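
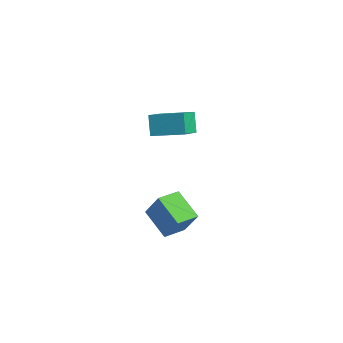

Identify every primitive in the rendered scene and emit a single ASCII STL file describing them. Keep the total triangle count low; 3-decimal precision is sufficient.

solid 
facet normal -0.868 0.046 0.494
outer loop
vertex 0.189 -1.328 -0.977
vertex 0.184 -0.234 -1.087
vertex -0.521 -1.455 -2.212
endloop
endfacet
facet normal 0.004 -0.995 0.100
outer loop
vertex 0.816 -1.526 -2.973
vertex 0.189 -1.328 -0.977
vertex -0.521 -1.455 -2.212
endloop
endfacet
facet normal -0.868 0.046 0.494
outer loop
vertex -0.521 -1.455 -2.212
vertex 0.184 -0.234 -1.087
vertex -0.526 -0.361 -2.322
endloop
endfacet
facet normal -0.496 -0.089 -0.864
outer loop
vertex -0.526 -0.361 -2.322
vertex 0.816 -1.526 -2.973
vertex -0.521 -1.455 -2.212
endloop
endfacet
facet normal 0.496 0.089 0.864
outer loop
vertex 0.189 -1.328 -0.977
vertex 1.521 -0.305 -1.848
vertex 0.184 -0.234 -1.087
endloop
endfacet
facet normal 0.004 -0.995 0.100
outer loop
vertex 1.526 -1.399 -1.738
vertex 0.189 -1.328 -0.977
vertex 0.816 -1.526 -2.973
endloop
endfacet
facet normal 0.496 0.089 0.864
outer loop
vertex 1.526 -1.399 -1.738
vertex 1.521 -0.305 -1.848
vertex 0.189 -1.328 -0.977
endloop
endfacet
facet normal -0.004 0.995 -0.100
outer loop
vertex 0.184 -0.234 -1.087
vertex 1.521 -0.305 -1.848
vertex -0.526 -0.361 -2.322
endloop
endfacet
facet normal -0.496 -0.089 -0.864
outer loop
vertex 0.811 -0.432 -3.083
vertex 0.816 -1.526 -2.973
vertex -0.526 -0.361 -2.322
endloop
endfacet
facet normal -0.004 0.995 -0.100
outer loop
vertex -0.526 -0.361 -2.322
vertex 1.521 -0.305 -1.848
vertex 0.811 -0.432 -3.083
endloop
endfacet
facet normal 0.868 -0.046 -0.494
outer loop
vertex 0.811 -0.432 -3.083
vertex 1.526 -1.399 -1.738
vertex 0.816 -1.526 -2.973
endloop
endfacet
facet normal 0.868 -0.046 -0.494
outer loop
vertex 1.521 -0.305 -1.848
vertex 1.526 -1.399 -1.738
vertex 0.811 -0.432 -3.083
endloop
endfacet
facet normal -0.771 -0.599 -0.217
outer loop
vertex -0.271 -1.356 2.652
vertex -0.757 -1.049 3.53
vertex -0.971 -0.164 1.846
endloop
endfacet
facet normal 0.464 -0.293 -0.836
outer loop
vertex 0.177 0.729 2.17
vertex -0.271 -1.356 2.652
vertex -0.971 -0.164 1.846
endloop
endfacet
facet normal -0.771 -0.599 -0.217
outer loop
vertex -0.971 -0.164 1.846
vertex -0.757 -1.049 3.53
vertex -1.457 0.143 2.725
endloop
endfacet
facet normal -0.438 0.745 -0.503
outer loop
vertex -1.457 0.143 2.725
vertex 0.177 0.729 2.17
vertex -0.971 -0.164 1.846
endloop
endfacet
facet normal 0.438 -0.745 0.503
outer loop
vertex -0.271 -1.356 2.652
vertex 0.391 -0.156 3.854
vertex -0.757 -1.049 3.53
endloop
endfacet
facet normal 0.463 -0.293 -0.836
outer loop
vertex 0.877 -0.463 2.975
vertex -0.271 -1.356 2.652
vertex 0.177 0.729 2.17
endloop
endfacet
facet normal 0.438 -0.745 0.503
outer loop
vertex 0.877 -0.463 2.975
vertex 0.391 -0.156 3.854
vertex -0.271 -1.356 2.652
endloop
endfacet
facet normal -0.464 0.293 0.836
outer loop
vertex -0.757 -1.049 3.53
vertex 0.391 -0.156 3.854
vertex -1.457 0.143 2.725
endloop
endfacet
facet normal -0.438 0.745 -0.503
outer loop
vertex -0.309 1.036 3.048
vertex 0.177 0.729 2.17
vertex -1.457 0.143 2.725
endloop
endfacet
facet normal -0.463 0.293 0.836
outer loop
vertex -1.457 0.143 2.725
vertex 0.391 -0.156 3.854
vertex -0.309 1.036 3.048
endloop
endfacet
facet normal 0.771 0.599 0.217
outer loop
vertex -0.309 1.036 3.048
vertex 0.877 -0.463 2.975
vertex 0.177 0.729 2.17
endloop
endfacet
facet normal 0.771 0.599 0.217
outer loop
vertex 0.391 -0.156 3.854
vertex 0.877 -0.463 2.975
vertex -0.309 1.036 3.048
endloop
endfacet

endsolid


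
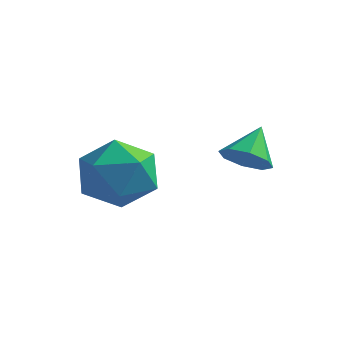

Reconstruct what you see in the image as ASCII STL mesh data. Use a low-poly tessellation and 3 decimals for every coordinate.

solid 
facet normal -0.016 -0.741 -0.672
outer loop
vertex -0.274 -1.439 -3.283
vertex -0.899 -1.628 -3.06
vertex -0.664 -1.195 -3.543
endloop
endfacet
facet normal 0.595 0.789 -0.152
outer loop
vertex -0.274 -1.439 -3.283
vertex -0.664 -1.195 -3.543
vertex -0.881 -0.792 -2.3
endloop
endfacet
facet normal -0.017 -0.740 -0.672
outer loop
vertex -0.664 -1.195 -3.543
vertex -0.899 -1.628 -3.06
vertex -1.192 -1.205 -3.519
endloop
endfacet
facet normal -0.032 0.949 -0.313
outer loop
vertex -0.664 -1.195 -3.543
vertex -1.192 -1.205 -3.519
vertex -0.881 -0.792 -2.3
endloop
endfacet
facet normal -0.016 -0.740 -0.672
outer loop
vertex -1.192 -1.205 -3.519
vertex -0.899 -1.628 -3.06
vertex -1.548 -1.463 -3.226
endloop
endfacet
facet normal -0.635 0.766 -0.097
outer loop
vertex -1.192 -1.205 -3.519
vertex -1.548 -1.463 -3.226
vertex -0.881 -0.792 -2.3
endloop
endfacet
facet normal -0.016 -0.740 -0.673
outer loop
vertex -1.548 -1.463 -3.226
vertex -0.899 -1.628 -3.06
vertex -1.524 -1.818 -2.836
endloop
endfacet
facet normal -0.862 0.347 0.369
outer loop
vertex -1.548 -1.463 -3.226
vertex -1.524 -1.818 -2.836
vertex -0.881 -0.792 -2.3
endloop
endfacet
facet normal -0.016 -0.740 -0.673
outer loop
vertex -1.524 -1.818 -2.836
vertex -0.899 -1.628 -3.06
vertex -1.134 -2.062 -2.577
endloop
endfacet
facet normal -0.579 -0.062 0.813
outer loop
vertex -1.524 -1.818 -2.836
vertex -1.134 -2.062 -2.577
vertex -0.881 -0.792 -2.3
endloop
endfacet
facet normal -0.015 -0.740 -0.672
outer loop
vertex -1.134 -2.062 -2.577
vertex -0.899 -1.628 -3.06
vertex -0.607 -2.052 -2.6
endloop
endfacet
facet normal 0.047 -0.222 0.974
outer loop
vertex -1.134 -2.062 -2.577
vertex -0.607 -2.052 -2.6
vertex -0.881 -0.792 -2.3
endloop
endfacet
facet normal -0.016 -0.740 -0.672
outer loop
vertex -0.607 -2.052 -2.6
vertex -0.899 -1.628 -3.06
vertex -0.25 -1.794 -2.893
endloop
endfacet
facet normal 0.651 -0.039 0.758
outer loop
vertex -0.607 -2.052 -2.6
vertex -0.25 -1.794 -2.893
vertex -0.881 -0.792 -2.3
endloop
endfacet
facet normal -0.016 -0.740 -0.673
outer loop
vertex -0.25 -1.794 -2.893
vertex -0.899 -1.628 -3.06
vertex -0.274 -1.439 -3.283
endloop
endfacet
facet normal 0.878 0.380 0.292
outer loop
vertex -0.25 -1.794 -2.893
vertex -0.274 -1.439 -3.283
vertex -0.881 -0.792 -2.3
endloop
endfacet
facet normal -0.051 0.721 0.691
outer loop
vertex -3.717 -2.808 -2.902
vertex -3.38 -3.508 -2.147
vertex -2.658 -2.923 -2.704
endloop
endfacet
facet normal 0.099 0.994 0.048
outer loop
vertex -3.717 -2.808 -2.902
vertex -2.658 -2.923 -2.704
vertex -3.013 -2.838 -3.724
endloop
endfacet
facet normal -0.429 0.812 -0.397
outer loop
vertex -3.717 -2.808 -2.902
vertex -3.013 -2.838 -3.724
vertex -3.953 -3.37 -3.797
endloop
endfacet
facet normal -0.904 0.426 -0.029
outer loop
vertex -3.717 -2.808 -2.902
vertex -3.953 -3.37 -3.797
vertex -4.18 -3.784 -2.823
endloop
endfacet
facet normal -0.671 0.370 0.643
outer loop
vertex -3.717 -2.808 -2.902
vertex -4.18 -3.784 -2.823
vertex -3.38 -3.508 -2.147
endloop
endfacet
facet normal 0.700 0.690 -0.186
outer loop
vertex -3.013 -2.838 -3.724
vertex -2.658 -2.923 -2.704
vertex -2.24 -3.556 -3.477
endloop
endfacet
facet normal 0.458 0.247 0.854
outer loop
vertex -2.658 -2.923 -2.704
vertex -3.38 -3.508 -2.147
vertex -2.467 -3.97 -2.503
endloop
endfacet
facet normal -0.545 -0.320 0.775
outer loop
vertex -3.38 -3.508 -2.147
vertex -4.18 -3.784 -2.823
vertex -3.407 -4.502 -2.576
endloop
endfacet
facet normal -0.922 -0.228 -0.312
outer loop
vertex -4.18 -3.784 -2.823
vertex -3.953 -3.37 -3.797
vertex -3.762 -4.417 -3.596
endloop
endfacet
facet normal -0.153 0.395 -0.906
outer loop
vertex -3.953 -3.37 -3.797
vertex -3.013 -2.838 -3.724
vertex -3.04 -3.832 -4.153
endloop
endfacet
facet normal 0.904 -0.426 0.029
outer loop
vertex -2.703 -4.532 -3.398
vertex -2.24 -3.556 -3.477
vertex -2.467 -3.97 -2.503
endloop
endfacet
facet normal 0.429 -0.812 0.397
outer loop
vertex -2.703 -4.532 -3.398
vertex -2.467 -3.97 -2.503
vertex -3.407 -4.502 -2.576
endloop
endfacet
facet normal -0.099 -0.994 -0.048
outer loop
vertex -2.703 -4.532 -3.398
vertex -3.407 -4.502 -2.576
vertex -3.762 -4.417 -3.596
endloop
endfacet
facet normal 0.051 -0.721 -0.691
outer loop
vertex -2.703 -4.532 -3.398
vertex -3.762 -4.417 -3.596
vertex -3.04 -3.832 -4.153
endloop
endfacet
facet normal 0.671 -0.370 -0.643
outer loop
vertex -2.703 -4.532 -3.398
vertex -3.04 -3.832 -4.153
vertex -2.24 -3.556 -3.477
endloop
endfacet
facet normal 0.922 0.228 0.312
outer loop
vertex -2.467 -3.97 -2.503
vertex -2.24 -3.556 -3.477
vertex -2.658 -2.923 -2.704
endloop
endfacet
facet normal 0.153 -0.395 0.906
outer loop
vertex -3.407 -4.502 -2.576
vertex -2.467 -3.97 -2.503
vertex -3.38 -3.508 -2.147
endloop
endfacet
facet normal -0.700 -0.690 0.186
outer loop
vertex -3.762 -4.417 -3.596
vertex -3.407 -4.502 -2.576
vertex -4.18 -3.784 -2.823
endloop
endfacet
facet normal -0.458 -0.247 -0.854
outer loop
vertex -3.04 -3.832 -4.153
vertex -3.762 -4.417 -3.596
vertex -3.953 -3.37 -3.797
endloop
endfacet
facet normal 0.545 0.320 -0.775
outer loop
vertex -2.24 -3.556 -3.477
vertex -3.04 -3.832 -4.153
vertex -3.013 -2.838 -3.724
endloop
endfacet

endsolid


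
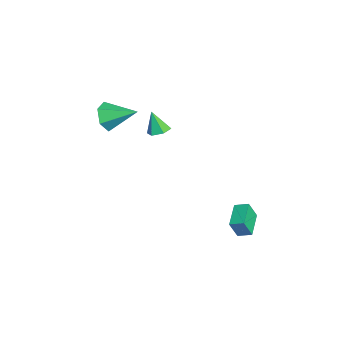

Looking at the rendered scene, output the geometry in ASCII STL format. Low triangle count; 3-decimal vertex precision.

solid 
facet normal -0.941 0.259 0.219
outer loop
vertex 2.839 2.43 -1.272
vertex 3.104 3.154 -0.992
vertex 2.717 2.884 -2.332
endloop
endfacet
facet normal -0.324 -0.883 -0.341
outer loop
vertex 4.156 2.486 -2.668
vertex 2.839 2.43 -1.272
vertex 2.717 2.884 -2.332
endloop
endfacet
facet normal -0.940 0.261 0.219
outer loop
vertex 2.717 2.884 -2.332
vertex 3.104 3.154 -0.992
vertex 2.983 3.608 -2.053
endloop
endfacet
facet normal -0.105 0.391 -0.914
outer loop
vertex 2.983 3.608 -2.053
vertex 4.156 2.486 -2.668
vertex 2.717 2.884 -2.332
endloop
endfacet
facet normal 0.105 -0.392 0.914
outer loop
vertex 2.839 2.43 -1.272
vertex 4.543 2.756 -1.328
vertex 3.104 3.154 -0.992
endloop
endfacet
facet normal -0.324 -0.883 -0.341
outer loop
vertex 4.277 2.032 -1.607
vertex 2.839 2.43 -1.272
vertex 4.156 2.486 -2.668
endloop
endfacet
facet normal 0.105 -0.391 0.914
outer loop
vertex 4.277 2.032 -1.607
vertex 4.543 2.756 -1.328
vertex 2.839 2.43 -1.272
endloop
endfacet
facet normal 0.324 0.883 0.341
outer loop
vertex 3.104 3.154 -0.992
vertex 4.543 2.756 -1.328
vertex 2.983 3.608 -2.053
endloop
endfacet
facet normal -0.105 0.392 -0.914
outer loop
vertex 4.421 3.21 -2.388
vertex 4.156 2.486 -2.668
vertex 2.983 3.608 -2.053
endloop
endfacet
facet normal 0.324 0.883 0.341
outer loop
vertex 2.983 3.608 -2.053
vertex 4.543 2.756 -1.328
vertex 4.421 3.21 -2.388
endloop
endfacet
facet normal 0.941 -0.260 -0.218
outer loop
vertex 4.421 3.21 -2.388
vertex 4.277 2.032 -1.607
vertex 4.156 2.486 -2.668
endloop
endfacet
facet normal 0.940 -0.261 -0.220
outer loop
vertex 4.543 2.756 -1.328
vertex 4.277 2.032 -1.607
vertex 4.421 3.21 -2.388
endloop
endfacet
facet normal 0.281 0.277 -0.919
outer loop
vertex -3.11 -0.865 0.095
vertex -3.729 -1.072 -0.157
vertex -3.645 -0.414 0.067
endloop
endfacet
facet normal 0.425 0.549 0.720
outer loop
vertex -3.11 -0.865 0.095
vertex -3.645 -0.414 0.067
vertex -4.131 -1.468 1.157
endloop
endfacet
facet normal 0.281 0.277 -0.919
outer loop
vertex -3.645 -0.414 0.067
vertex -3.729 -1.072 -0.157
vertex -4.264 -0.622 -0.185
endloop
endfacet
facet normal -0.453 0.733 0.507
outer loop
vertex -3.645 -0.414 0.067
vertex -4.264 -0.622 -0.185
vertex -4.131 -1.468 1.157
endloop
endfacet
facet normal 0.281 0.277 -0.919
outer loop
vertex -4.264 -0.622 -0.185
vertex -3.729 -1.072 -0.157
vertex -4.348 -1.28 -0.409
endloop
endfacet
facet normal -0.986 0.076 0.146
outer loop
vertex -4.264 -0.622 -0.185
vertex -4.348 -1.28 -0.409
vertex -4.131 -1.468 1.157
endloop
endfacet
facet normal 0.281 0.277 -0.919
outer loop
vertex -4.348 -1.28 -0.409
vertex -3.729 -1.072 -0.157
vertex -3.813 -1.73 -0.381
endloop
endfacet
facet normal -0.644 -0.765 -0.003
outer loop
vertex -4.348 -1.28 -0.409
vertex -3.813 -1.73 -0.381
vertex -4.131 -1.468 1.157
endloop
endfacet
facet normal 0.281 0.277 -0.919
outer loop
vertex -3.813 -1.73 -0.381
vertex -3.729 -1.072 -0.157
vertex -3.194 -1.523 -0.129
endloop
endfacet
facet normal 0.232 -0.950 0.210
outer loop
vertex -3.813 -1.73 -0.381
vertex -3.194 -1.523 -0.129
vertex -4.131 -1.468 1.157
endloop
endfacet
facet normal 0.281 0.277 -0.919
outer loop
vertex -3.194 -1.523 -0.129
vertex -3.729 -1.072 -0.157
vertex -3.11 -0.865 0.095
endloop
endfacet
facet normal 0.767 -0.292 0.571
outer loop
vertex -3.194 -1.523 -0.129
vertex -3.11 -0.865 0.095
vertex -4.131 -1.468 1.157
endloop
endfacet
facet normal -0.317 -0.861 -0.397
outer loop
vertex -2.774 -3.864 0.676
vertex -3.437 -3.956 1.405
vertex -3.681 -3.482 0.571
endloop
endfacet
facet normal 0.352 0.650 -0.674
outer loop
vertex -2.774 -3.864 0.676
vertex -3.681 -3.482 0.571
vertex -2.823 -2.284 2.175
endloop
endfacet
facet normal -0.317 -0.861 -0.397
outer loop
vertex -3.681 -3.482 0.571
vertex -3.437 -3.956 1.405
vertex -4.344 -3.574 1.3
endloop
endfacet
facet normal -0.486 0.805 -0.341
outer loop
vertex -3.681 -3.482 0.571
vertex -4.344 -3.574 1.3
vertex -2.823 -2.284 2.175
endloop
endfacet
facet normal -0.317 -0.861 -0.397
outer loop
vertex -4.344 -3.574 1.3
vertex -3.437 -3.956 1.405
vertex -4.1 -4.048 2.134
endloop
endfacet
facet normal -0.710 0.503 0.493
outer loop
vertex -4.344 -3.574 1.3
vertex -4.1 -4.048 2.134
vertex -2.823 -2.284 2.175
endloop
endfacet
facet normal -0.317 -0.861 -0.397
outer loop
vertex -4.1 -4.048 2.134
vertex -3.437 -3.956 1.405
vertex -3.193 -4.43 2.239
endloop
endfacet
facet normal -0.096 0.046 0.994
outer loop
vertex -4.1 -4.048 2.134
vertex -3.193 -4.43 2.239
vertex -2.823 -2.284 2.175
endloop
endfacet
facet normal -0.316 -0.862 -0.397
outer loop
vertex -3.193 -4.43 2.239
vertex -3.437 -3.956 1.405
vertex -2.53 -4.337 1.51
endloop
endfacet
facet normal 0.742 -0.108 0.661
outer loop
vertex -3.193 -4.43 2.239
vertex -2.53 -4.337 1.51
vertex -2.823 -2.284 2.175
endloop
endfacet
facet normal -0.316 -0.862 -0.396
outer loop
vertex -2.53 -4.337 1.51
vertex -3.437 -3.956 1.405
vertex -2.774 -3.864 0.676
endloop
endfacet
facet normal 0.966 0.194 -0.173
outer loop
vertex -2.53 -4.337 1.51
vertex -2.774 -3.864 0.676
vertex -2.823 -2.284 2.175
endloop
endfacet

endsolid


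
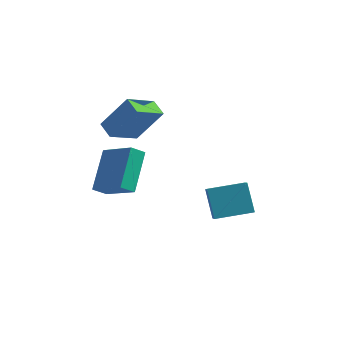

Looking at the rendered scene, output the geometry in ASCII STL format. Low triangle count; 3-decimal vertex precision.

solid 
facet normal -0.670 0.666 0.328
outer loop
vertex -1.858 3.185 2.324
vertex -1.015 4.455 1.466
vertex -2.988 2.844 0.709
endloop
endfacet
facet normal -0.482 -0.726 0.490
outer loop
vertex -2.385 2.245 0.414
vertex -1.858 3.185 2.324
vertex -2.988 2.844 0.709
endloop
endfacet
facet normal -0.670 0.666 0.328
outer loop
vertex -2.988 2.844 0.709
vertex -1.015 4.455 1.466
vertex -2.144 4.115 -0.149
endloop
endfacet
facet normal -0.564 -0.170 -0.808
outer loop
vertex -2.144 4.115 -0.149
vertex -2.385 2.245 0.414
vertex -2.988 2.844 0.709
endloop
endfacet
facet normal 0.565 0.171 0.807
outer loop
vertex -1.858 3.185 2.324
vertex -0.412 3.856 1.171
vertex -1.015 4.455 1.466
endloop
endfacet
facet normal -0.483 -0.726 0.490
outer loop
vertex -1.256 2.585 2.029
vertex -1.858 3.185 2.324
vertex -2.385 2.245 0.414
endloop
endfacet
facet normal 0.565 0.170 0.807
outer loop
vertex -1.256 2.585 2.029
vertex -0.412 3.856 1.171
vertex -1.858 3.185 2.324
endloop
endfacet
facet normal 0.482 0.726 -0.490
outer loop
vertex -1.015 4.455 1.466
vertex -0.412 3.856 1.171
vertex -2.144 4.115 -0.149
endloop
endfacet
facet normal -0.565 -0.170 -0.807
outer loop
vertex -1.542 3.515 -0.444
vertex -2.385 2.245 0.414
vertex -2.144 4.115 -0.149
endloop
endfacet
facet normal 0.483 0.725 -0.491
outer loop
vertex -2.144 4.115 -0.149
vertex -0.412 3.856 1.171
vertex -1.542 3.515 -0.444
endloop
endfacet
facet normal 0.670 -0.666 -0.328
outer loop
vertex -1.542 3.515 -0.444
vertex -1.256 2.585 2.029
vertex -2.385 2.245 0.414
endloop
endfacet
facet normal 0.670 -0.666 -0.328
outer loop
vertex -0.412 3.856 1.171
vertex -1.256 2.585 2.029
vertex -1.542 3.515 -0.444
endloop
endfacet
facet normal -0.766 0.382 -0.517
outer loop
vertex -2.939 2.986 -1.133
vertex -2.418 3.365 -1.624
vertex -2.917 1.232 -2.461
endloop
endfacet
facet normal -0.644 -0.467 0.606
outer loop
vertex -1.402 0.475 -1.436
vertex -2.939 2.986 -1.133
vertex -2.917 1.232 -2.461
endloop
endfacet
facet normal -0.765 0.382 -0.518
outer loop
vertex -2.917 1.232 -2.461
vertex -2.418 3.365 -1.624
vertex -2.396 1.61 -2.952
endloop
endfacet
facet normal 0.010 -0.797 -0.603
outer loop
vertex -2.396 1.61 -2.952
vertex -1.402 0.475 -1.436
vertex -2.917 1.232 -2.461
endloop
endfacet
facet normal -0.010 0.797 0.604
outer loop
vertex -2.939 2.986 -1.133
vertex -0.903 2.608 -0.599
vertex -2.418 3.365 -1.624
endloop
endfacet
facet normal -0.643 -0.467 0.607
outer loop
vertex -1.424 2.23 -0.108
vertex -2.939 2.986 -1.133
vertex -1.402 0.475 -1.436
endloop
endfacet
facet normal -0.010 0.798 0.603
outer loop
vertex -1.424 2.23 -0.108
vertex -0.903 2.608 -0.599
vertex -2.939 2.986 -1.133
endloop
endfacet
facet normal 0.644 0.467 -0.606
outer loop
vertex -2.418 3.365 -1.624
vertex -0.903 2.608 -0.599
vertex -2.396 1.61 -2.952
endloop
endfacet
facet normal 0.011 -0.797 -0.604
outer loop
vertex -0.881 0.854 -1.927
vertex -1.402 0.475 -1.436
vertex -2.396 1.61 -2.952
endloop
endfacet
facet normal 0.643 0.467 -0.606
outer loop
vertex -2.396 1.61 -2.952
vertex -0.903 2.608 -0.599
vertex -0.881 0.854 -1.927
endloop
endfacet
facet normal 0.766 -0.382 0.518
outer loop
vertex -0.881 0.854 -1.927
vertex -1.424 2.23 -0.108
vertex -1.402 0.475 -1.436
endloop
endfacet
facet normal 0.765 -0.382 0.518
outer loop
vertex -0.903 2.608 -0.599
vertex -1.424 2.23 -0.108
vertex -0.881 0.854 -1.927
endloop
endfacet
facet normal -0.905 -0.407 -0.126
outer loop
vertex 2.312 2.276 -4.184
vertex 1.761 3.114 -2.938
vertex 1.991 3.233 -4.97
endloop
endfacet
facet normal 0.345 -0.524 -0.779
outer loop
vertex 3.619 3.966 -4.742
vertex 2.312 2.276 -4.184
vertex 1.991 3.233 -4.97
endloop
endfacet
facet normal -0.905 -0.407 -0.126
outer loop
vertex 1.991 3.233 -4.97
vertex 1.761 3.114 -2.938
vertex 1.44 4.071 -3.724
endloop
endfacet
facet normal -0.251 0.748 -0.614
outer loop
vertex 1.44 4.071 -3.724
vertex 3.619 3.966 -4.742
vertex 1.991 3.233 -4.97
endloop
endfacet
facet normal 0.251 -0.748 0.614
outer loop
vertex 2.312 2.276 -4.184
vertex 3.389 3.847 -2.71
vertex 1.761 3.114 -2.938
endloop
endfacet
facet normal 0.345 -0.524 -0.779
outer loop
vertex 3.94 3.009 -3.956
vertex 2.312 2.276 -4.184
vertex 3.619 3.966 -4.742
endloop
endfacet
facet normal 0.251 -0.748 0.614
outer loop
vertex 3.94 3.009 -3.956
vertex 3.389 3.847 -2.71
vertex 2.312 2.276 -4.184
endloop
endfacet
facet normal -0.345 0.524 0.779
outer loop
vertex 1.761 3.114 -2.938
vertex 3.389 3.847 -2.71
vertex 1.44 4.071 -3.724
endloop
endfacet
facet normal -0.251 0.748 -0.614
outer loop
vertex 3.068 4.804 -3.496
vertex 3.619 3.966 -4.742
vertex 1.44 4.071 -3.724
endloop
endfacet
facet normal -0.345 0.524 0.779
outer loop
vertex 1.44 4.071 -3.724
vertex 3.389 3.847 -2.71
vertex 3.068 4.804 -3.496
endloop
endfacet
facet normal 0.905 0.407 0.126
outer loop
vertex 3.068 4.804 -3.496
vertex 3.94 3.009 -3.956
vertex 3.619 3.966 -4.742
endloop
endfacet
facet normal 0.905 0.407 0.126
outer loop
vertex 3.389 3.847 -2.71
vertex 3.94 3.009 -3.956
vertex 3.068 4.804 -3.496
endloop
endfacet

endsolid


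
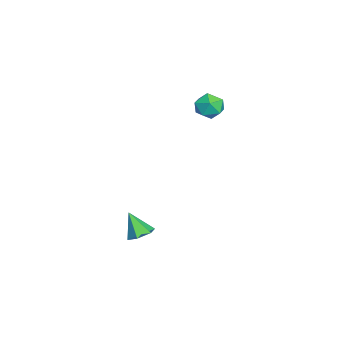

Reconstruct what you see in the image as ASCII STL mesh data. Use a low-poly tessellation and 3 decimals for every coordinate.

solid 
facet normal -0.499 0.842 0.205
outer loop
vertex -2.099 3.127 3.122
vertex -2.584 2.691 3.733
vertex -1.819 3.087 3.97
endloop
endfacet
facet normal 0.165 0.986 -0.008
outer loop
vertex -2.099 3.127 3.122
vertex -1.819 3.087 3.97
vertex -1.235 2.984 3.302
endloop
endfacet
facet normal 0.254 0.708 -0.659
outer loop
vertex -2.099 3.127 3.122
vertex -1.235 2.984 3.302
vertex -1.639 2.523 2.651
endloop
endfacet
facet normal -0.356 0.391 -0.849
outer loop
vertex -2.099 3.127 3.122
vertex -1.639 2.523 2.651
vertex -2.473 2.342 2.917
endloop
endfacet
facet normal -0.822 0.474 -0.315
outer loop
vertex -2.099 3.127 3.122
vertex -2.473 2.342 2.917
vertex -2.584 2.691 3.733
endloop
endfacet
facet normal 0.616 0.656 0.437
outer loop
vertex -1.235 2.984 3.302
vertex -1.819 3.087 3.97
vertex -1.187 2.458 4.023
endloop
endfacet
facet normal -0.460 0.422 0.781
outer loop
vertex -1.819 3.087 3.97
vertex -2.584 2.691 3.733
vertex -2.021 2.277 4.289
endloop
endfacet
facet normal -0.983 -0.172 -0.060
outer loop
vertex -2.584 2.691 3.733
vertex -2.473 2.342 2.917
vertex -2.425 1.816 3.638
endloop
endfacet
facet normal -0.228 -0.307 -0.924
outer loop
vertex -2.473 2.342 2.917
vertex -1.639 2.523 2.651
vertex -1.841 1.713 2.97
endloop
endfacet
facet normal 0.760 0.205 -0.617
outer loop
vertex -1.639 2.523 2.651
vertex -1.235 2.984 3.302
vertex -1.076 2.109 3.207
endloop
endfacet
facet normal 0.356 -0.391 0.849
outer loop
vertex -1.561 1.673 3.818
vertex -1.187 2.458 4.023
vertex -2.021 2.277 4.289
endloop
endfacet
facet normal -0.254 -0.708 0.659
outer loop
vertex -1.561 1.673 3.818
vertex -2.021 2.277 4.289
vertex -2.425 1.816 3.638
endloop
endfacet
facet normal -0.165 -0.986 0.008
outer loop
vertex -1.561 1.673 3.818
vertex -2.425 1.816 3.638
vertex -1.841 1.713 2.97
endloop
endfacet
facet normal 0.499 -0.842 -0.205
outer loop
vertex -1.561 1.673 3.818
vertex -1.841 1.713 2.97
vertex -1.076 2.109 3.207
endloop
endfacet
facet normal 0.822 -0.474 0.315
outer loop
vertex -1.561 1.673 3.818
vertex -1.076 2.109 3.207
vertex -1.187 2.458 4.023
endloop
endfacet
facet normal 0.228 0.307 0.924
outer loop
vertex -2.021 2.277 4.289
vertex -1.187 2.458 4.023
vertex -1.819 3.087 3.97
endloop
endfacet
facet normal -0.760 -0.205 0.617
outer loop
vertex -2.425 1.816 3.638
vertex -2.021 2.277 4.289
vertex -2.584 2.691 3.733
endloop
endfacet
facet normal -0.616 -0.656 -0.437
outer loop
vertex -1.841 1.713 2.97
vertex -2.425 1.816 3.638
vertex -2.473 2.342 2.917
endloop
endfacet
facet normal 0.460 -0.422 -0.781
outer loop
vertex -1.076 2.109 3.207
vertex -1.841 1.713 2.97
vertex -1.639 2.523 2.651
endloop
endfacet
facet normal 0.983 0.172 0.060
outer loop
vertex -1.187 2.458 4.023
vertex -1.076 2.109 3.207
vertex -1.235 2.984 3.302
endloop
endfacet
facet normal 0.283 0.441 -0.852
outer loop
vertex 2.853 -0.806 -3.545
vertex 2.115 -0.685 -3.728
vertex 2.503 -0.156 -3.325
endloop
endfacet
facet normal 0.660 0.104 0.744
outer loop
vertex 2.853 -0.806 -3.545
vertex 2.503 -0.156 -3.325
vertex 1.685 -1.355 -2.432
endloop
endfacet
facet normal 0.283 0.441 -0.852
outer loop
vertex 2.503 -0.156 -3.325
vertex 2.115 -0.685 -3.728
vertex 1.765 -0.035 -3.508
endloop
endfacet
facet normal -0.087 0.633 0.770
outer loop
vertex 2.503 -0.156 -3.325
vertex 1.765 -0.035 -3.508
vertex 1.685 -1.355 -2.432
endloop
endfacet
facet normal 0.281 0.440 -0.853
outer loop
vertex 1.765 -0.035 -3.508
vertex 2.115 -0.685 -3.728
vertex 1.376 -0.565 -3.91
endloop
endfacet
facet normal -0.860 0.352 0.368
outer loop
vertex 1.765 -0.035 -3.508
vertex 1.376 -0.565 -3.91
vertex 1.685 -1.355 -2.432
endloop
endfacet
facet normal 0.281 0.441 -0.852
outer loop
vertex 1.376 -0.565 -3.91
vertex 2.115 -0.685 -3.728
vertex 1.726 -1.214 -4.13
endloop
endfacet
facet normal -0.887 -0.458 -0.059
outer loop
vertex 1.376 -0.565 -3.91
vertex 1.726 -1.214 -4.13
vertex 1.685 -1.355 -2.432
endloop
endfacet
facet normal 0.282 0.440 -0.852
outer loop
vertex 1.726 -1.214 -4.13
vertex 2.115 -0.685 -3.728
vertex 2.464 -1.335 -3.948
endloop
endfacet
facet normal -0.141 -0.986 -0.085
outer loop
vertex 1.726 -1.214 -4.13
vertex 2.464 -1.335 -3.948
vertex 1.685 -1.355 -2.432
endloop
endfacet
facet normal 0.283 0.441 -0.852
outer loop
vertex 2.464 -1.335 -3.948
vertex 2.115 -0.685 -3.728
vertex 2.853 -0.806 -3.545
endloop
endfacet
facet normal 0.633 -0.706 0.316
outer loop
vertex 2.464 -1.335 -3.948
vertex 2.853 -0.806 -3.545
vertex 1.685 -1.355 -2.432
endloop
endfacet

endsolid


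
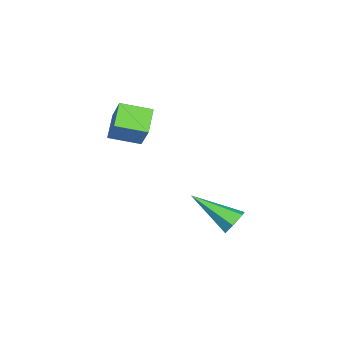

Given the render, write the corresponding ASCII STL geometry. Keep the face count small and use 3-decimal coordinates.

solid 
facet normal -0.853 -0.066 0.517
outer loop
vertex -3.695 -0.766 1.691
vertex -4.011 0.518 1.333
vertex -4.345 -1.241 0.558
endloop
endfacet
facet normal 0.230 -0.937 0.261
outer loop
vertex -3.269 -1.158 -0.093
vertex -3.695 -0.766 1.691
vertex -4.345 -1.241 0.558
endloop
endfacet
facet normal -0.854 -0.065 0.516
outer loop
vertex -4.345 -1.241 0.558
vertex -4.011 0.518 1.333
vertex -4.66 0.043 0.2
endloop
endfacet
facet normal -0.467 -0.342 -0.815
outer loop
vertex -4.66 0.043 0.2
vertex -3.269 -1.158 -0.093
vertex -4.345 -1.241 0.558
endloop
endfacet
facet normal 0.467 0.342 0.815
outer loop
vertex -3.695 -0.766 1.691
vertex -2.935 0.601 0.682
vertex -4.011 0.518 1.333
endloop
endfacet
facet normal 0.230 -0.937 0.261
outer loop
vertex -2.62 -0.683 1.04
vertex -3.695 -0.766 1.691
vertex -3.269 -1.158 -0.093
endloop
endfacet
facet normal 0.467 0.342 0.815
outer loop
vertex -2.62 -0.683 1.04
vertex -2.935 0.601 0.682
vertex -3.695 -0.766 1.691
endloop
endfacet
facet normal -0.230 0.937 -0.261
outer loop
vertex -4.011 0.518 1.333
vertex -2.935 0.601 0.682
vertex -4.66 0.043 0.2
endloop
endfacet
facet normal -0.467 -0.342 -0.815
outer loop
vertex -3.585 0.126 -0.451
vertex -3.269 -1.158 -0.093
vertex -4.66 0.043 0.2
endloop
endfacet
facet normal -0.230 0.937 -0.261
outer loop
vertex -4.66 0.043 0.2
vertex -2.935 0.601 0.682
vertex -3.585 0.126 -0.451
endloop
endfacet
facet normal 0.854 0.066 -0.517
outer loop
vertex -3.585 0.126 -0.451
vertex -2.62 -0.683 1.04
vertex -3.269 -1.158 -0.093
endloop
endfacet
facet normal 0.853 0.065 -0.517
outer loop
vertex -2.935 0.601 0.682
vertex -2.62 -0.683 1.04
vertex -3.585 0.126 -0.451
endloop
endfacet
facet normal 0.146 0.855 -0.498
outer loop
vertex -2.902 3.683 -4.623
vertex -3.414 3.954 -4.308
vertex -2.808 4.0 -4.052
endloop
endfacet
facet normal 0.910 -0.408 0.077
outer loop
vertex -2.902 3.683 -4.623
vertex -2.808 4.0 -4.052
vertex -3.726 2.106 -3.232
endloop
endfacet
facet normal 0.145 0.856 -0.497
outer loop
vertex -2.808 4.0 -4.052
vertex -3.414 3.954 -4.308
vertex -3.32 4.27 -3.736
endloop
endfacet
facet normal 0.556 0.088 0.826
outer loop
vertex -2.808 4.0 -4.052
vertex -3.32 4.27 -3.736
vertex -3.726 2.106 -3.232
endloop
endfacet
facet normal 0.145 0.856 -0.497
outer loop
vertex -3.32 4.27 -3.736
vertex -3.414 3.954 -4.308
vertex -3.927 4.224 -3.992
endloop
endfacet
facet normal -0.391 0.278 0.877
outer loop
vertex -3.32 4.27 -3.736
vertex -3.927 4.224 -3.992
vertex -3.726 2.106 -3.232
endloop
endfacet
facet normal 0.143 0.855 -0.498
outer loop
vertex -3.927 4.224 -3.992
vertex -3.414 3.954 -4.308
vertex -4.021 3.907 -4.563
endloop
endfacet
facet normal -0.984 -0.029 0.178
outer loop
vertex -3.927 4.224 -3.992
vertex -4.021 3.907 -4.563
vertex -3.726 2.106 -3.232
endloop
endfacet
facet normal 0.143 0.855 -0.498
outer loop
vertex -4.021 3.907 -4.563
vertex -3.414 3.954 -4.308
vertex -3.509 3.637 -4.879
endloop
endfacet
facet normal -0.630 -0.526 -0.572
outer loop
vertex -4.021 3.907 -4.563
vertex -3.509 3.637 -4.879
vertex -3.726 2.106 -3.232
endloop
endfacet
facet normal 0.146 0.855 -0.499
outer loop
vertex -3.509 3.637 -4.879
vertex -3.414 3.954 -4.308
vertex -2.902 3.683 -4.623
endloop
endfacet
facet normal 0.317 -0.715 -0.623
outer loop
vertex -3.509 3.637 -4.879
vertex -2.902 3.683 -4.623
vertex -3.726 2.106 -3.232
endloop
endfacet

endsolid


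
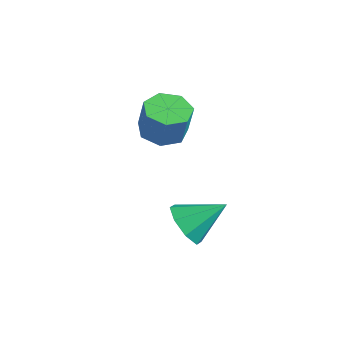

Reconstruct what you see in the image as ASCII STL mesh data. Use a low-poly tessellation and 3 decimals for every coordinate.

solid 
facet normal -0.278 0.023 -0.960
outer loop
vertex -0.72 -1.184 1.145
vertex -1.482 -0.502 1.382
vertex -0.49 -0.304 1.1
endloop
endfacet
facet normal 0.927 -0.256 -0.274
outer loop
vertex -0.72 -1.184 1.145
vertex -0.49 -0.304 1.1
vertex -0.276 -1.22 2.682
endloop
endfacet
facet normal 0.927 -0.256 -0.274
outer loop
vertex -0.276 -1.22 2.682
vertex -0.49 -0.304 1.1
vertex -0.046 -0.34 2.637
endloop
endfacet
facet normal 0.277 -0.023 0.961
outer loop
vertex -0.276 -1.22 2.682
vertex -0.046 -0.34 2.637
vertex -1.038 -0.538 2.918
endloop
endfacet
facet normal -0.277 0.022 -0.961
outer loop
vertex -0.49 -0.304 1.1
vertex -1.482 -0.502 1.382
vertex -1.008 0.428 1.266
endloop
endfacet
facet normal 0.775 0.596 -0.210
outer loop
vertex -0.49 -0.304 1.1
vertex -1.008 0.428 1.266
vertex -0.046 -0.34 2.637
endloop
endfacet
facet normal 0.775 0.596 -0.210
outer loop
vertex -0.046 -0.34 2.637
vertex -1.008 0.428 1.266
vertex -0.564 0.392 2.803
endloop
endfacet
facet normal 0.277 -0.022 0.961
outer loop
vertex -0.046 -0.34 2.637
vertex -0.564 0.392 2.803
vertex -1.038 -0.538 2.918
endloop
endfacet
facet normal -0.278 0.022 -0.960
outer loop
vertex -1.008 0.428 1.266
vertex -1.482 -0.502 1.382
vertex -1.882 0.459 1.52
endloop
endfacet
facet normal 0.039 0.999 0.012
outer loop
vertex -1.008 0.428 1.266
vertex -1.882 0.459 1.52
vertex -0.564 0.392 2.803
endloop
endfacet
facet normal 0.039 0.999 0.012
outer loop
vertex -0.564 0.392 2.803
vertex -1.882 0.459 1.52
vertex -1.438 0.423 3.057
endloop
endfacet
facet normal 0.278 -0.023 0.960
outer loop
vertex -0.564 0.392 2.803
vertex -1.438 0.423 3.057
vertex -1.038 -0.538 2.918
endloop
endfacet
facet normal -0.277 0.023 -0.961
outer loop
vertex -1.882 0.459 1.52
vertex -1.482 -0.502 1.382
vertex -2.455 -0.233 1.669
endloop
endfacet
facet normal -0.726 0.650 0.225
outer loop
vertex -1.882 0.459 1.52
vertex -2.455 -0.233 1.669
vertex -1.438 0.423 3.057
endloop
endfacet
facet normal -0.726 0.650 0.225
outer loop
vertex -1.438 0.423 3.057
vertex -2.455 -0.233 1.669
vertex -2.012 -0.27 3.206
endloop
endfacet
facet normal 0.278 -0.023 0.960
outer loop
vertex -1.438 0.423 3.057
vertex -2.012 -0.27 3.206
vertex -1.038 -0.538 2.918
endloop
endfacet
facet normal -0.277 0.023 -0.961
outer loop
vertex -2.455 -0.233 1.669
vertex -1.482 -0.502 1.382
vertex -2.296 -1.128 1.602
endloop
endfacet
facet normal -0.945 -0.188 0.268
outer loop
vertex -2.455 -0.233 1.669
vertex -2.296 -1.128 1.602
vertex -2.012 -0.27 3.206
endloop
endfacet
facet normal -0.945 -0.189 0.268
outer loop
vertex -2.012 -0.27 3.206
vertex -2.296 -1.128 1.602
vertex -1.852 -1.164 3.139
endloop
endfacet
facet normal 0.278 -0.022 0.960
outer loop
vertex -2.012 -0.27 3.206
vertex -1.852 -1.164 3.139
vertex -1.038 -0.538 2.918
endloop
endfacet
facet normal -0.277 0.023 -0.961
outer loop
vertex -2.296 -1.128 1.602
vertex -1.482 -0.502 1.382
vertex -1.523 -1.551 1.369
endloop
endfacet
facet normal -0.452 -0.886 0.110
outer loop
vertex -2.296 -1.128 1.602
vertex -1.523 -1.551 1.369
vertex -1.852 -1.164 3.139
endloop
endfacet
facet normal -0.452 -0.886 0.110
outer loop
vertex -1.852 -1.164 3.139
vertex -1.523 -1.551 1.369
vertex -1.079 -1.587 2.906
endloop
endfacet
facet normal 0.278 -0.022 0.960
outer loop
vertex -1.852 -1.164 3.139
vertex -1.079 -1.587 2.906
vertex -1.038 -0.538 2.918
endloop
endfacet
facet normal -0.278 0.023 -0.960
outer loop
vertex -1.523 -1.551 1.369
vertex -1.482 -0.502 1.382
vertex -0.72 -1.184 1.145
endloop
endfacet
facet normal 0.381 -0.915 -0.132
outer loop
vertex -1.523 -1.551 1.369
vertex -0.72 -1.184 1.145
vertex -1.079 -1.587 2.906
endloop
endfacet
facet normal 0.381 -0.915 -0.132
outer loop
vertex -1.079 -1.587 2.906
vertex -0.72 -1.184 1.145
vertex -0.276 -1.22 2.682
endloop
endfacet
facet normal 0.278 -0.022 0.960
outer loop
vertex -1.079 -1.587 2.906
vertex -0.276 -1.22 2.682
vertex -1.038 -0.538 2.918
endloop
endfacet
facet normal -0.418 -0.723 -0.550
outer loop
vertex 4.128 -3.066 -0.83
vertex 3.175 -2.873 -0.36
vertex 3.684 -2.5 -1.237
endloop
endfacet
facet normal 0.843 0.417 -0.340
outer loop
vertex 4.128 -3.066 -0.83
vertex 3.684 -2.5 -1.237
vertex 3.965 -1.507 0.68
endloop
endfacet
facet normal -0.418 -0.723 -0.550
outer loop
vertex 3.684 -2.5 -1.237
vertex 3.175 -2.873 -0.36
vertex 2.942 -2.152 -1.13
endloop
endfacet
facet normal 0.317 0.822 -0.472
outer loop
vertex 3.684 -2.5 -1.237
vertex 2.942 -2.152 -1.13
vertex 3.965 -1.507 0.68
endloop
endfacet
facet normal -0.417 -0.723 -0.551
outer loop
vertex 2.942 -2.152 -1.13
vertex 3.175 -2.873 -0.36
vertex 2.336 -2.227 -0.572
endloop
endfacet
facet normal -0.280 0.943 -0.178
outer loop
vertex 2.942 -2.152 -1.13
vertex 2.336 -2.227 -0.572
vertex 3.965 -1.507 0.68
endloop
endfacet
facet normal -0.418 -0.723 -0.550
outer loop
vertex 2.336 -2.227 -0.572
vertex 3.175 -2.873 -0.36
vertex 2.222 -2.68 0.11
endloop
endfacet
facet normal -0.599 0.710 0.371
outer loop
vertex 2.336 -2.227 -0.572
vertex 2.222 -2.68 0.11
vertex 3.965 -1.507 0.68
endloop
endfacet
facet normal -0.418 -0.723 -0.551
outer loop
vertex 2.222 -2.68 0.11
vertex 3.175 -2.873 -0.36
vertex 2.666 -3.246 0.516
endloop
endfacet
facet normal -0.452 0.257 0.854
outer loop
vertex 2.222 -2.68 0.11
vertex 2.666 -3.246 0.516
vertex 3.965 -1.507 0.68
endloop
endfacet
facet normal -0.418 -0.722 -0.551
outer loop
vertex 2.666 -3.246 0.516
vertex 3.175 -2.873 -0.36
vertex 3.408 -3.594 0.409
endloop
endfacet
facet normal 0.073 -0.148 0.986
outer loop
vertex 2.666 -3.246 0.516
vertex 3.408 -3.594 0.409
vertex 3.965 -1.507 0.68
endloop
endfacet
facet normal -0.417 -0.723 -0.551
outer loop
vertex 3.408 -3.594 0.409
vertex 3.175 -2.873 -0.36
vertex 4.014 -3.519 -0.148
endloop
endfacet
facet normal 0.670 -0.269 0.692
outer loop
vertex 3.408 -3.594 0.409
vertex 4.014 -3.519 -0.148
vertex 3.965 -1.507 0.68
endloop
endfacet
facet normal -0.418 -0.723 -0.550
outer loop
vertex 4.014 -3.519 -0.148
vertex 3.175 -2.873 -0.36
vertex 4.128 -3.066 -0.83
endloop
endfacet
facet normal 0.989 -0.035 0.142
outer loop
vertex 4.014 -3.519 -0.148
vertex 4.128 -3.066 -0.83
vertex 3.965 -1.507 0.68
endloop
endfacet

endsolid


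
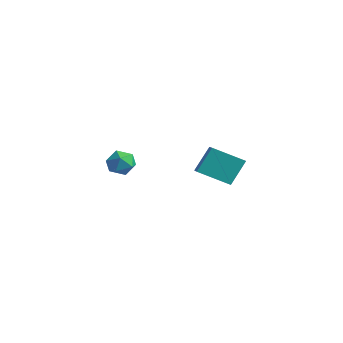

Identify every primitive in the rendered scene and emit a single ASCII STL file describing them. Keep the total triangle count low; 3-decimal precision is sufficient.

solid 
facet normal 0.246 0.032 0.969
outer loop
vertex 2.429 -2.034 0.378
vertex 1.823 -2.544 0.549
vertex 2.558 -2.833 0.372
endloop
endfacet
facet normal 0.820 0.128 0.558
outer loop
vertex 2.429 -2.034 0.378
vertex 2.558 -2.833 0.372
vertex 2.879 -2.367 -0.207
endloop
endfacet
facet normal 0.702 0.698 0.142
outer loop
vertex 2.429 -2.034 0.378
vertex 2.879 -2.367 -0.207
vertex 2.341 -1.789 -0.389
endloop
endfacet
facet normal 0.054 0.953 0.298
outer loop
vertex 2.429 -2.034 0.378
vertex 2.341 -1.789 -0.389
vertex 1.689 -1.898 0.078
endloop
endfacet
facet normal -0.228 0.542 0.809
outer loop
vertex 2.429 -2.034 0.378
vertex 1.689 -1.898 0.078
vertex 1.823 -2.544 0.549
endloop
endfacet
facet normal 0.886 -0.443 0.135
outer loop
vertex 2.879 -2.367 -0.207
vertex 2.558 -2.833 0.372
vertex 2.551 -3.082 -0.398
endloop
endfacet
facet normal -0.043 -0.599 0.800
outer loop
vertex 2.558 -2.833 0.372
vertex 1.823 -2.544 0.549
vertex 1.899 -3.191 0.069
endloop
endfacet
facet normal -0.810 0.227 0.541
outer loop
vertex 1.823 -2.544 0.549
vertex 1.689 -1.898 0.078
vertex 1.361 -2.613 -0.113
endloop
endfacet
facet normal -0.353 0.891 -0.285
outer loop
vertex 1.689 -1.898 0.078
vertex 2.341 -1.789 -0.389
vertex 1.682 -2.147 -0.692
endloop
endfacet
facet normal 0.696 0.479 -0.535
outer loop
vertex 2.341 -1.789 -0.389
vertex 2.879 -2.367 -0.207
vertex 2.417 -2.436 -0.869
endloop
endfacet
facet normal -0.054 -0.953 -0.298
outer loop
vertex 1.811 -2.946 -0.698
vertex 2.551 -3.082 -0.398
vertex 1.899 -3.191 0.069
endloop
endfacet
facet normal -0.702 -0.698 -0.142
outer loop
vertex 1.811 -2.946 -0.698
vertex 1.899 -3.191 0.069
vertex 1.361 -2.613 -0.113
endloop
endfacet
facet normal -0.820 -0.128 -0.558
outer loop
vertex 1.811 -2.946 -0.698
vertex 1.361 -2.613 -0.113
vertex 1.682 -2.147 -0.692
endloop
endfacet
facet normal -0.246 -0.032 -0.969
outer loop
vertex 1.811 -2.946 -0.698
vertex 1.682 -2.147 -0.692
vertex 2.417 -2.436 -0.869
endloop
endfacet
facet normal 0.228 -0.542 -0.809
outer loop
vertex 1.811 -2.946 -0.698
vertex 2.417 -2.436 -0.869
vertex 2.551 -3.082 -0.398
endloop
endfacet
facet normal 0.353 -0.891 0.285
outer loop
vertex 1.899 -3.191 0.069
vertex 2.551 -3.082 -0.398
vertex 2.558 -2.833 0.372
endloop
endfacet
facet normal -0.696 -0.479 0.535
outer loop
vertex 1.361 -2.613 -0.113
vertex 1.899 -3.191 0.069
vertex 1.823 -2.544 0.549
endloop
endfacet
facet normal -0.886 0.443 -0.135
outer loop
vertex 1.682 -2.147 -0.692
vertex 1.361 -2.613 -0.113
vertex 1.689 -1.898 0.078
endloop
endfacet
facet normal 0.043 0.599 -0.800
outer loop
vertex 2.417 -2.436 -0.869
vertex 1.682 -2.147 -0.692
vertex 2.341 -1.789 -0.389
endloop
endfacet
facet normal 0.810 -0.227 -0.541
outer loop
vertex 2.551 -3.082 -0.398
vertex 2.417 -2.436 -0.869
vertex 2.879 -2.367 -0.207
endloop
endfacet
facet normal -0.819 0.470 -0.329
outer loop
vertex 1.041 3.617 -1.021
vertex 2.114 4.884 -1.881
vertex 1.052 2.672 -2.398
endloop
endfacet
facet normal -0.574 -0.677 0.460
outer loop
vertex 1.846 2.216 -2.079
vertex 1.041 3.617 -1.021
vertex 1.052 2.672 -2.398
endloop
endfacet
facet normal -0.819 0.470 -0.329
outer loop
vertex 1.052 2.672 -2.398
vertex 2.114 4.884 -1.881
vertex 2.124 3.939 -3.258
endloop
endfacet
facet normal 0.007 -0.565 -0.825
outer loop
vertex 2.124 3.939 -3.258
vertex 1.846 2.216 -2.079
vertex 1.052 2.672 -2.398
endloop
endfacet
facet normal -0.007 0.565 0.825
outer loop
vertex 1.041 3.617 -1.021
vertex 2.908 4.428 -1.562
vertex 2.114 4.884 -1.881
endloop
endfacet
facet normal -0.573 -0.677 0.461
outer loop
vertex 1.836 3.161 -0.702
vertex 1.041 3.617 -1.021
vertex 1.846 2.216 -2.079
endloop
endfacet
facet normal -0.007 0.565 0.825
outer loop
vertex 1.836 3.161 -0.702
vertex 2.908 4.428 -1.562
vertex 1.041 3.617 -1.021
endloop
endfacet
facet normal 0.574 0.677 -0.461
outer loop
vertex 2.114 4.884 -1.881
vertex 2.908 4.428 -1.562
vertex 2.124 3.939 -3.258
endloop
endfacet
facet normal 0.007 -0.565 -0.825
outer loop
vertex 2.919 3.483 -2.939
vertex 1.846 2.216 -2.079
vertex 2.124 3.939 -3.258
endloop
endfacet
facet normal 0.573 0.678 -0.460
outer loop
vertex 2.124 3.939 -3.258
vertex 2.908 4.428 -1.562
vertex 2.919 3.483 -2.939
endloop
endfacet
facet normal 0.819 -0.470 0.329
outer loop
vertex 2.919 3.483 -2.939
vertex 1.836 3.161 -0.702
vertex 1.846 2.216 -2.079
endloop
endfacet
facet normal 0.819 -0.470 0.329
outer loop
vertex 2.908 4.428 -1.562
vertex 1.836 3.161 -0.702
vertex 2.919 3.483 -2.939
endloop
endfacet

endsolid


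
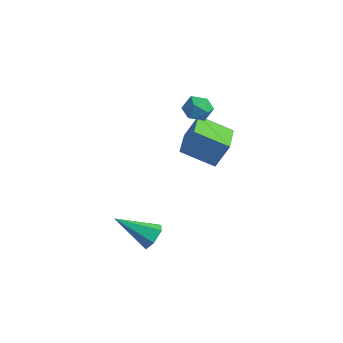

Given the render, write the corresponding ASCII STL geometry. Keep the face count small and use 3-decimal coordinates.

solid 
facet normal -0.784 0.509 0.356
outer loop
vertex 1.478 2.839 2.841
vertex 0.97 2.282 2.519
vertex 1.254 2.185 3.282
endloop
endfacet
facet normal -0.213 0.595 0.775
outer loop
vertex 1.478 2.839 2.841
vertex 1.254 2.185 3.282
vertex 2.033 2.443 3.298
endloop
endfacet
facet normal 0.311 0.872 0.377
outer loop
vertex 1.478 2.839 2.841
vertex 2.033 2.443 3.298
vertex 2.23 2.699 2.544
endloop
endfacet
facet normal 0.065 0.956 -0.286
outer loop
vertex 1.478 2.839 2.841
vertex 2.23 2.699 2.544
vertex 1.573 2.6 2.063
endloop
endfacet
facet normal -0.612 0.732 -0.300
outer loop
vertex 1.478 2.839 2.841
vertex 1.573 2.6 2.063
vertex 0.97 2.282 2.519
endloop
endfacet
facet normal -0.004 -0.050 0.999
outer loop
vertex 2.033 2.443 3.298
vertex 1.254 2.185 3.282
vertex 1.867 1.64 3.257
endloop
endfacet
facet normal -0.928 -0.189 0.321
outer loop
vertex 1.254 2.185 3.282
vertex 0.97 2.282 2.519
vertex 1.21 1.541 2.776
endloop
endfacet
facet normal -0.650 0.172 -0.740
outer loop
vertex 0.97 2.282 2.519
vertex 1.573 2.6 2.063
vertex 1.407 1.797 2.022
endloop
endfacet
facet normal 0.446 0.534 -0.718
outer loop
vertex 1.573 2.6 2.063
vertex 2.23 2.699 2.544
vertex 2.186 2.055 2.038
endloop
endfacet
facet normal 0.846 0.397 0.356
outer loop
vertex 2.23 2.699 2.544
vertex 2.033 2.443 3.298
vertex 2.47 1.958 2.801
endloop
endfacet
facet normal -0.065 -0.956 0.286
outer loop
vertex 1.962 1.401 2.479
vertex 1.867 1.64 3.257
vertex 1.21 1.541 2.776
endloop
endfacet
facet normal -0.311 -0.872 -0.377
outer loop
vertex 1.962 1.401 2.479
vertex 1.21 1.541 2.776
vertex 1.407 1.797 2.022
endloop
endfacet
facet normal 0.213 -0.595 -0.775
outer loop
vertex 1.962 1.401 2.479
vertex 1.407 1.797 2.022
vertex 2.186 2.055 2.038
endloop
endfacet
facet normal 0.784 -0.509 -0.356
outer loop
vertex 1.962 1.401 2.479
vertex 2.186 2.055 2.038
vertex 2.47 1.958 2.801
endloop
endfacet
facet normal 0.612 -0.732 0.300
outer loop
vertex 1.962 1.401 2.479
vertex 2.47 1.958 2.801
vertex 1.867 1.64 3.257
endloop
endfacet
facet normal -0.446 -0.534 0.718
outer loop
vertex 1.21 1.541 2.776
vertex 1.867 1.64 3.257
vertex 1.254 2.185 3.282
endloop
endfacet
facet normal -0.846 -0.397 -0.356
outer loop
vertex 1.407 1.797 2.022
vertex 1.21 1.541 2.776
vertex 0.97 2.282 2.519
endloop
endfacet
facet normal 0.004 0.050 -0.999
outer loop
vertex 2.186 2.055 2.038
vertex 1.407 1.797 2.022
vertex 1.573 2.6 2.063
endloop
endfacet
facet normal 0.928 0.189 -0.321
outer loop
vertex 2.47 1.958 2.801
vertex 2.186 2.055 2.038
vertex 2.23 2.699 2.544
endloop
endfacet
facet normal 0.650 -0.172 0.740
outer loop
vertex 1.867 1.64 3.257
vertex 2.47 1.958 2.801
vertex 2.033 2.443 3.298
endloop
endfacet
facet normal -0.544 0.827 -0.139
outer loop
vertex 1.114 2.926 1.408
vertex 2.593 3.759 0.577
vertex 0.664 2.407 0.086
endloop
endfacet
facet normal -0.783 -0.441 0.439
outer loop
vertex 1.747 0.761 0.363
vertex 1.114 2.926 1.408
vertex 0.664 2.407 0.086
endloop
endfacet
facet normal -0.544 0.827 -0.139
outer loop
vertex 0.664 2.407 0.086
vertex 2.593 3.759 0.577
vertex 2.143 3.24 -0.745
endloop
endfacet
facet normal -0.302 -0.348 -0.887
outer loop
vertex 2.143 3.24 -0.745
vertex 1.747 0.761 0.363
vertex 0.664 2.407 0.086
endloop
endfacet
facet normal 0.302 0.348 0.887
outer loop
vertex 1.114 2.926 1.408
vertex 3.676 2.113 0.854
vertex 2.593 3.759 0.577
endloop
endfacet
facet normal -0.783 -0.441 0.439
outer loop
vertex 2.197 1.28 1.685
vertex 1.114 2.926 1.408
vertex 1.747 0.761 0.363
endloop
endfacet
facet normal 0.302 0.348 0.887
outer loop
vertex 2.197 1.28 1.685
vertex 3.676 2.113 0.854
vertex 1.114 2.926 1.408
endloop
endfacet
facet normal 0.783 0.441 -0.439
outer loop
vertex 2.593 3.759 0.577
vertex 3.676 2.113 0.854
vertex 2.143 3.24 -0.745
endloop
endfacet
facet normal -0.302 -0.348 -0.887
outer loop
vertex 3.226 1.594 -0.468
vertex 1.747 0.761 0.363
vertex 2.143 3.24 -0.745
endloop
endfacet
facet normal 0.783 0.441 -0.439
outer loop
vertex 2.143 3.24 -0.745
vertex 3.676 2.113 0.854
vertex 3.226 1.594 -0.468
endloop
endfacet
facet normal 0.544 -0.827 0.139
outer loop
vertex 3.226 1.594 -0.468
vertex 2.197 1.28 1.685
vertex 1.747 0.761 0.363
endloop
endfacet
facet normal 0.544 -0.827 0.139
outer loop
vertex 3.676 2.113 0.854
vertex 2.197 1.28 1.685
vertex 3.226 1.594 -0.468
endloop
endfacet
facet normal 0.717 0.452 -0.531
outer loop
vertex 3.822 -2.981 -1.939
vertex 3.407 -3.064 -2.57
vertex 3.33 -2.44 -2.143
endloop
endfacet
facet normal 0.032 0.378 0.925
outer loop
vertex 3.822 -2.981 -1.939
vertex 3.33 -2.44 -2.143
vertex 1.893 -4.016 -1.45
endloop
endfacet
facet normal 0.717 0.452 -0.531
outer loop
vertex 3.33 -2.44 -2.143
vertex 3.407 -3.064 -2.57
vertex 2.914 -2.522 -2.774
endloop
endfacet
facet normal -0.626 0.711 0.320
outer loop
vertex 3.33 -2.44 -2.143
vertex 2.914 -2.522 -2.774
vertex 1.893 -4.016 -1.45
endloop
endfacet
facet normal 0.717 0.452 -0.531
outer loop
vertex 2.914 -2.522 -2.774
vertex 3.407 -3.064 -2.57
vertex 2.991 -3.146 -3.201
endloop
endfacet
facet normal -0.872 0.199 -0.448
outer loop
vertex 2.914 -2.522 -2.774
vertex 2.991 -3.146 -3.201
vertex 1.893 -4.016 -1.45
endloop
endfacet
facet normal 0.716 0.453 -0.531
outer loop
vertex 2.991 -3.146 -3.201
vertex 3.407 -3.064 -2.57
vertex 3.484 -3.687 -2.997
endloop
endfacet
facet normal -0.458 -0.647 -0.609
outer loop
vertex 2.991 -3.146 -3.201
vertex 3.484 -3.687 -2.997
vertex 1.893 -4.016 -1.45
endloop
endfacet
facet normal 0.717 0.452 -0.530
outer loop
vertex 3.484 -3.687 -2.997
vertex 3.407 -3.064 -2.57
vertex 3.899 -3.605 -2.366
endloop
endfacet
facet normal 0.199 -0.980 -0.004
outer loop
vertex 3.484 -3.687 -2.997
vertex 3.899 -3.605 -2.366
vertex 1.893 -4.016 -1.45
endloop
endfacet
facet normal 0.717 0.452 -0.531
outer loop
vertex 3.899 -3.605 -2.366
vertex 3.407 -3.064 -2.57
vertex 3.822 -2.981 -1.939
endloop
endfacet
facet normal 0.445 -0.468 0.764
outer loop
vertex 3.899 -3.605 -2.366
vertex 3.822 -2.981 -1.939
vertex 1.893 -4.016 -1.45
endloop
endfacet

endsolid


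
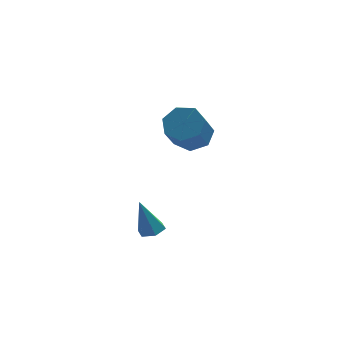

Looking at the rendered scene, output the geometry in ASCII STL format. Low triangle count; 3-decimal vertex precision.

solid 
facet normal 0.289 -0.004 -0.957
outer loop
vertex 0.831 -1.308 -4.636
vertex 0.224 -1.125 -4.82
vertex 0.68 -0.667 -4.684
endloop
endfacet
facet normal 0.807 0.231 0.543
outer loop
vertex 0.831 -1.308 -4.636
vertex 0.68 -0.667 -4.684
vertex -0.324 -1.115 -3.0
endloop
endfacet
facet normal 0.289 -0.004 -0.957
outer loop
vertex 0.68 -0.667 -4.684
vertex 0.224 -1.125 -4.82
vertex 0.074 -0.484 -4.868
endloop
endfacet
facet normal 0.173 0.921 0.348
outer loop
vertex 0.68 -0.667 -4.684
vertex 0.074 -0.484 -4.868
vertex -0.324 -1.115 -3.0
endloop
endfacet
facet normal 0.287 -0.004 -0.958
outer loop
vertex 0.074 -0.484 -4.868
vertex 0.224 -1.125 -4.82
vertex -0.383 -0.941 -5.003
endloop
endfacet
facet normal -0.717 0.693 0.081
outer loop
vertex 0.074 -0.484 -4.868
vertex -0.383 -0.941 -5.003
vertex -0.324 -1.115 -3.0
endloop
endfacet
facet normal 0.287 -0.004 -0.958
outer loop
vertex -0.383 -0.941 -5.003
vertex 0.224 -1.125 -4.82
vertex -0.233 -1.582 -4.955
endloop
endfacet
facet normal -0.974 -0.227 0.009
outer loop
vertex -0.383 -0.941 -5.003
vertex -0.233 -1.582 -4.955
vertex -0.324 -1.115 -3.0
endloop
endfacet
facet normal 0.289 -0.006 -0.957
outer loop
vertex -0.233 -1.582 -4.955
vertex 0.224 -1.125 -4.82
vertex 0.374 -1.765 -4.771
endloop
endfacet
facet normal -0.339 -0.919 0.204
outer loop
vertex -0.233 -1.582 -4.955
vertex 0.374 -1.765 -4.771
vertex -0.324 -1.115 -3.0
endloop
endfacet
facet normal 0.289 -0.006 -0.957
outer loop
vertex 0.374 -1.765 -4.771
vertex 0.224 -1.125 -4.82
vertex 0.831 -1.308 -4.636
endloop
endfacet
facet normal 0.551 -0.690 0.470
outer loop
vertex 0.374 -1.765 -4.771
vertex 0.831 -1.308 -4.636
vertex -0.324 -1.115 -3.0
endloop
endfacet
facet normal 0.230 0.645 -0.729
outer loop
vertex 3.03 0.438 0.581
vertex 2.07 0.52 0.351
vertex 2.599 1.057 0.993
endloop
endfacet
facet normal 0.834 0.255 0.489
outer loop
vertex 3.03 0.438 0.581
vertex 2.599 1.057 0.993
vertex 2.589 -0.802 1.979
endloop
endfacet
facet normal 0.834 0.255 0.489
outer loop
vertex 2.589 -0.802 1.979
vertex 2.599 1.057 0.993
vertex 2.159 -0.184 2.391
endloop
endfacet
facet normal -0.230 -0.646 0.728
outer loop
vertex 2.589 -0.802 1.979
vertex 2.159 -0.184 2.391
vertex 1.63 -0.72 1.749
endloop
endfacet
facet normal 0.228 0.646 -0.728
outer loop
vertex 2.599 1.057 0.993
vertex 2.07 0.52 0.351
vertex 1.77 1.271 0.923
endloop
endfacet
facet normal 0.129 0.721 0.681
outer loop
vertex 2.599 1.057 0.993
vertex 1.77 1.271 0.923
vertex 2.159 -0.184 2.391
endloop
endfacet
facet normal 0.128 0.721 0.681
outer loop
vertex 2.159 -0.184 2.391
vertex 1.77 1.271 0.923
vertex 1.33 0.03 2.32
endloop
endfacet
facet normal -0.229 -0.646 0.728
outer loop
vertex 2.159 -0.184 2.391
vertex 1.33 0.03 2.32
vertex 1.63 -0.72 1.749
endloop
endfacet
facet normal 0.230 0.646 -0.728
outer loop
vertex 1.77 1.271 0.923
vertex 2.07 0.52 0.351
vertex 1.167 0.92 0.421
endloop
endfacet
facet normal -0.675 0.644 0.360
outer loop
vertex 1.77 1.271 0.923
vertex 1.167 0.92 0.421
vertex 1.33 0.03 2.32
endloop
endfacet
facet normal -0.674 0.645 0.360
outer loop
vertex 1.33 0.03 2.32
vertex 1.167 0.92 0.421
vertex 0.727 -0.321 1.819
endloop
endfacet
facet normal -0.229 -0.646 0.728
outer loop
vertex 1.33 0.03 2.32
vertex 0.727 -0.321 1.819
vertex 1.63 -0.72 1.749
endloop
endfacet
facet normal 0.230 0.646 -0.728
outer loop
vertex 1.167 0.92 0.421
vertex 2.07 0.52 0.351
vertex 1.244 0.268 -0.133
endloop
endfacet
facet normal -0.969 0.083 -0.232
outer loop
vertex 1.167 0.92 0.421
vertex 1.244 0.268 -0.133
vertex 0.727 -0.321 1.819
endloop
endfacet
facet normal -0.969 0.083 -0.232
outer loop
vertex 0.727 -0.321 1.819
vertex 1.244 0.268 -0.133
vertex 0.804 -0.972 1.265
endloop
endfacet
facet normal -0.229 -0.646 0.728
outer loop
vertex 0.727 -0.321 1.819
vertex 0.804 -0.972 1.265
vertex 1.63 -0.72 1.749
endloop
endfacet
facet normal 0.229 0.646 -0.728
outer loop
vertex 1.244 0.268 -0.133
vertex 2.07 0.52 0.351
vertex 1.943 -0.194 -0.323
endloop
endfacet
facet normal -0.534 -0.542 -0.649
outer loop
vertex 1.244 0.268 -0.133
vertex 1.943 -0.194 -0.323
vertex 0.804 -0.972 1.265
endloop
endfacet
facet normal -0.534 -0.542 -0.649
outer loop
vertex 0.804 -0.972 1.265
vertex 1.943 -0.194 -0.323
vertex 1.503 -1.434 1.075
endloop
endfacet
facet normal -0.229 -0.646 0.728
outer loop
vertex 0.804 -0.972 1.265
vertex 1.503 -1.434 1.075
vertex 1.63 -0.72 1.749
endloop
endfacet
facet normal 0.229 0.646 -0.728
outer loop
vertex 1.943 -0.194 -0.323
vertex 2.07 0.52 0.351
vertex 2.738 -0.118 -0.005
endloop
endfacet
facet normal 0.303 -0.758 -0.577
outer loop
vertex 1.943 -0.194 -0.323
vertex 2.738 -0.118 -0.005
vertex 1.503 -1.434 1.075
endloop
endfacet
facet normal 0.303 -0.758 -0.578
outer loop
vertex 1.503 -1.434 1.075
vertex 2.738 -0.118 -0.005
vertex 2.298 -1.359 1.393
endloop
endfacet
facet normal -0.230 -0.646 0.728
outer loop
vertex 1.503 -1.434 1.075
vertex 2.298 -1.359 1.393
vertex 1.63 -0.72 1.749
endloop
endfacet
facet normal 0.230 0.646 -0.728
outer loop
vertex 2.738 -0.118 -0.005
vertex 2.07 0.52 0.351
vertex 3.03 0.438 0.581
endloop
endfacet
facet normal 0.912 -0.404 -0.071
outer loop
vertex 2.738 -0.118 -0.005
vertex 3.03 0.438 0.581
vertex 2.298 -1.359 1.393
endloop
endfacet
facet normal 0.912 -0.403 -0.070
outer loop
vertex 2.298 -1.359 1.393
vertex 3.03 0.438 0.581
vertex 2.589 -0.802 1.979
endloop
endfacet
facet normal -0.230 -0.646 0.728
outer loop
vertex 2.298 -1.359 1.393
vertex 2.589 -0.802 1.979
vertex 1.63 -0.72 1.749
endloop
endfacet

endsolid


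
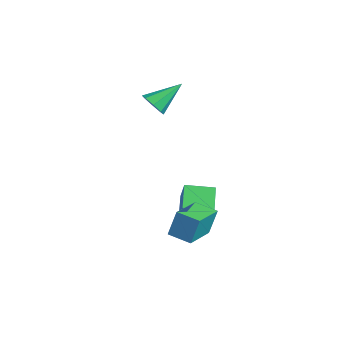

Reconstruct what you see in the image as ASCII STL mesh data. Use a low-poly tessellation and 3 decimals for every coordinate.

solid 
facet normal -0.507 0.140 -0.850
outer loop
vertex -0.66 -1.922 -2.202
vertex 0.058 -0.551 -2.404
vertex 0.456 -2.62 -2.983
endloop
endfacet
facet normal -0.460 -0.879 0.129
outer loop
vertex 1.282 -2.849 -1.596
vertex -0.66 -1.922 -2.202
vertex 0.456 -2.62 -2.983
endloop
endfacet
facet normal -0.507 0.141 -0.850
outer loop
vertex 0.456 -2.62 -2.983
vertex 0.058 -0.551 -2.404
vertex 1.173 -1.25 -3.184
endloop
endfacet
facet normal 0.729 -0.456 -0.510
outer loop
vertex 1.173 -1.25 -3.184
vertex 1.282 -2.849 -1.596
vertex 0.456 -2.62 -2.983
endloop
endfacet
facet normal -0.729 0.457 0.510
outer loop
vertex -0.66 -1.922 -2.202
vertex 0.884 -0.78 -1.017
vertex 0.058 -0.551 -2.404
endloop
endfacet
facet normal -0.460 -0.878 0.130
outer loop
vertex 0.167 -2.15 -0.816
vertex -0.66 -1.922 -2.202
vertex 1.282 -2.849 -1.596
endloop
endfacet
facet normal -0.729 0.456 0.510
outer loop
vertex 0.167 -2.15 -0.816
vertex 0.884 -0.78 -1.017
vertex -0.66 -1.922 -2.202
endloop
endfacet
facet normal 0.460 0.878 -0.129
outer loop
vertex 0.058 -0.551 -2.404
vertex 0.884 -0.78 -1.017
vertex 1.173 -1.25 -3.184
endloop
endfacet
facet normal 0.729 -0.457 -0.510
outer loop
vertex 2.0 -1.478 -1.798
vertex 1.282 -2.849 -1.596
vertex 1.173 -1.25 -3.184
endloop
endfacet
facet normal 0.459 0.879 -0.129
outer loop
vertex 1.173 -1.25 -3.184
vertex 0.884 -0.78 -1.017
vertex 2.0 -1.478 -1.798
endloop
endfacet
facet normal 0.507 -0.140 0.850
outer loop
vertex 2.0 -1.478 -1.798
vertex 0.167 -2.15 -0.816
vertex 1.282 -2.849 -1.596
endloop
endfacet
facet normal 0.507 -0.141 0.850
outer loop
vertex 0.884 -0.78 -1.017
vertex 0.167 -2.15 -0.816
vertex 2.0 -1.478 -1.798
endloop
endfacet
facet normal -0.822 -0.541 0.178
outer loop
vertex 3.021 -4.1 -0.436
vertex 1.802 -2.437 -1.01
vertex 3.031 -4.579 -1.847
endloop
endfacet
facet normal 0.570 -0.777 0.268
outer loop
vertex 4.058 -3.903 -2.07
vertex 3.021 -4.1 -0.436
vertex 3.031 -4.579 -1.847
endloop
endfacet
facet normal -0.822 -0.541 0.178
outer loop
vertex 3.031 -4.579 -1.847
vertex 1.802 -2.437 -1.01
vertex 1.812 -2.916 -2.421
endloop
endfacet
facet normal 0.006 -0.322 -0.947
outer loop
vertex 1.812 -2.916 -2.421
vertex 4.058 -3.903 -2.07
vertex 3.031 -4.579 -1.847
endloop
endfacet
facet normal -0.006 0.322 0.947
outer loop
vertex 3.021 -4.1 -0.436
vertex 2.829 -1.761 -1.233
vertex 1.802 -2.437 -1.01
endloop
endfacet
facet normal 0.570 -0.777 0.268
outer loop
vertex 4.048 -3.424 -0.659
vertex 3.021 -4.1 -0.436
vertex 4.058 -3.903 -2.07
endloop
endfacet
facet normal -0.006 0.322 0.947
outer loop
vertex 4.048 -3.424 -0.659
vertex 2.829 -1.761 -1.233
vertex 3.021 -4.1 -0.436
endloop
endfacet
facet normal -0.570 0.777 -0.268
outer loop
vertex 1.802 -2.437 -1.01
vertex 2.829 -1.761 -1.233
vertex 1.812 -2.916 -2.421
endloop
endfacet
facet normal 0.006 -0.322 -0.947
outer loop
vertex 2.839 -2.24 -2.644
vertex 4.058 -3.903 -2.07
vertex 1.812 -2.916 -2.421
endloop
endfacet
facet normal -0.570 0.777 -0.268
outer loop
vertex 1.812 -2.916 -2.421
vertex 2.829 -1.761 -1.233
vertex 2.839 -2.24 -2.644
endloop
endfacet
facet normal 0.822 0.541 -0.178
outer loop
vertex 2.839 -2.24 -2.644
vertex 4.048 -3.424 -0.659
vertex 4.058 -3.903 -2.07
endloop
endfacet
facet normal 0.822 0.541 -0.178
outer loop
vertex 2.829 -1.761 -1.233
vertex 4.048 -3.424 -0.659
vertex 2.839 -2.24 -2.644
endloop
endfacet
facet normal -0.012 -0.829 -0.560
outer loop
vertex -2.555 -2.022 2.973
vertex -3.351 -2.06 3.046
vertex -2.846 -1.718 2.529
endloop
endfacet
facet normal 0.828 0.532 -0.179
outer loop
vertex -2.555 -2.022 2.973
vertex -2.846 -1.718 2.529
vertex -3.329 -0.42 4.154
endloop
endfacet
facet normal -0.011 -0.829 -0.559
outer loop
vertex -2.846 -1.718 2.529
vertex -3.351 -2.06 3.046
vertex -3.433 -1.614 2.387
endloop
endfacet
facet normal 0.273 0.790 -0.550
outer loop
vertex -2.846 -1.718 2.529
vertex -3.433 -1.614 2.387
vertex -3.329 -0.42 4.154
endloop
endfacet
facet normal -0.010 -0.829 -0.560
outer loop
vertex -3.433 -1.614 2.387
vertex -3.351 -2.06 3.046
vertex -3.972 -1.772 2.631
endloop
endfacet
facet normal -0.441 0.756 -0.485
outer loop
vertex -3.433 -1.614 2.387
vertex -3.972 -1.772 2.631
vertex -3.329 -0.42 4.154
endloop
endfacet
facet normal -0.011 -0.829 -0.559
outer loop
vertex -3.972 -1.772 2.631
vertex -3.351 -2.06 3.046
vertex -4.147 -2.099 3.119
endloop
endfacet
facet normal -0.894 0.448 -0.020
outer loop
vertex -3.972 -1.772 2.631
vertex -4.147 -2.099 3.119
vertex -3.329 -0.42 4.154
endloop
endfacet
facet normal -0.011 -0.828 -0.560
outer loop
vertex -4.147 -2.099 3.119
vertex -3.351 -2.06 3.046
vertex -3.856 -2.403 3.563
endloop
endfacet
facet normal -0.820 0.048 0.570
outer loop
vertex -4.147 -2.099 3.119
vertex -3.856 -2.403 3.563
vertex -3.329 -0.42 4.154
endloop
endfacet
facet normal -0.011 -0.828 -0.560
outer loop
vertex -3.856 -2.403 3.563
vertex -3.351 -2.06 3.046
vertex -3.27 -2.507 3.705
endloop
endfacet
facet normal -0.265 -0.210 0.941
outer loop
vertex -3.856 -2.403 3.563
vertex -3.27 -2.507 3.705
vertex -3.329 -0.42 4.154
endloop
endfacet
facet normal -0.012 -0.828 -0.560
outer loop
vertex -3.27 -2.507 3.705
vertex -3.351 -2.06 3.046
vertex -2.731 -2.349 3.46
endloop
endfacet
facet normal 0.450 -0.176 0.876
outer loop
vertex -3.27 -2.507 3.705
vertex -2.731 -2.349 3.46
vertex -3.329 -0.42 4.154
endloop
endfacet
facet normal -0.012 -0.828 -0.560
outer loop
vertex -2.731 -2.349 3.46
vertex -3.351 -2.06 3.046
vertex -2.555 -2.022 2.973
endloop
endfacet
facet normal 0.901 0.131 0.413
outer loop
vertex -2.731 -2.349 3.46
vertex -2.555 -2.022 2.973
vertex -3.329 -0.42 4.154
endloop
endfacet

endsolid


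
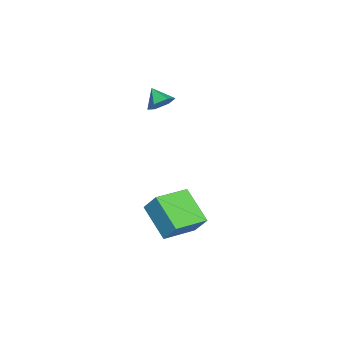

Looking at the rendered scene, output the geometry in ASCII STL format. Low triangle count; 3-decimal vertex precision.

solid 
facet normal 0.602 0.547 -0.582
outer loop
vertex -3.211 0.842 2.986
vertex -3.453 0.499 2.413
vertex -3.776 1.091 2.635
endloop
endfacet
facet normal -0.368 0.369 0.854
outer loop
vertex -3.211 0.842 2.986
vertex -3.776 1.091 2.635
vertex -4.067 -0.059 3.007
endloop
endfacet
facet normal 0.602 0.547 -0.582
outer loop
vertex -3.776 1.091 2.635
vertex -3.453 0.499 2.413
vertex -4.018 0.747 2.062
endloop
endfacet
facet normal -0.929 0.303 0.210
outer loop
vertex -3.776 1.091 2.635
vertex -4.018 0.747 2.062
vertex -4.067 -0.059 3.007
endloop
endfacet
facet normal 0.602 0.547 -0.582
outer loop
vertex -4.018 0.747 2.062
vertex -3.453 0.499 2.413
vertex -3.694 0.155 1.841
endloop
endfacet
facet normal -0.872 -0.349 -0.343
outer loop
vertex -4.018 0.747 2.062
vertex -3.694 0.155 1.841
vertex -4.067 -0.059 3.007
endloop
endfacet
facet normal 0.602 0.546 -0.582
outer loop
vertex -3.694 0.155 1.841
vertex -3.453 0.499 2.413
vertex -3.13 -0.093 2.192
endloop
endfacet
facet normal -0.253 -0.934 -0.252
outer loop
vertex -3.694 0.155 1.841
vertex -3.13 -0.093 2.192
vertex -4.067 -0.059 3.007
endloop
endfacet
facet normal 0.602 0.546 -0.582
outer loop
vertex -3.13 -0.093 2.192
vertex -3.453 0.499 2.413
vertex -2.888 0.25 2.764
endloop
endfacet
facet normal 0.308 -0.868 0.390
outer loop
vertex -3.13 -0.093 2.192
vertex -2.888 0.25 2.764
vertex -4.067 -0.059 3.007
endloop
endfacet
facet normal 0.602 0.547 -0.582
outer loop
vertex -2.888 0.25 2.764
vertex -3.453 0.499 2.413
vertex -3.211 0.842 2.986
endloop
endfacet
facet normal 0.251 -0.217 0.943
outer loop
vertex -2.888 0.25 2.764
vertex -3.211 0.842 2.986
vertex -4.067 -0.059 3.007
endloop
endfacet
facet normal -0.730 0.653 -0.203
outer loop
vertex 0.588 1.76 -0.913
vertex 0.843 2.346 0.055
vertex 1.83 2.843 -1.897
endloop
endfacet
facet normal -0.221 -0.505 -0.834
outer loop
vertex 3.137 1.674 -1.535
vertex 0.588 1.76 -0.913
vertex 1.83 2.843 -1.897
endloop
endfacet
facet normal -0.730 0.653 -0.203
outer loop
vertex 1.83 2.843 -1.897
vertex 0.843 2.346 0.055
vertex 2.086 3.429 -0.929
endloop
endfacet
facet normal 0.647 0.564 -0.513
outer loop
vertex 2.086 3.429 -0.929
vertex 3.137 1.674 -1.535
vertex 1.83 2.843 -1.897
endloop
endfacet
facet normal -0.647 -0.565 0.512
outer loop
vertex 0.588 1.76 -0.913
vertex 2.15 1.177 0.417
vertex 0.843 2.346 0.055
endloop
endfacet
facet normal -0.221 -0.505 -0.834
outer loop
vertex 1.894 0.591 -0.551
vertex 0.588 1.76 -0.913
vertex 3.137 1.674 -1.535
endloop
endfacet
facet normal -0.647 -0.564 0.513
outer loop
vertex 1.894 0.591 -0.551
vertex 2.15 1.177 0.417
vertex 0.588 1.76 -0.913
endloop
endfacet
facet normal 0.221 0.505 0.834
outer loop
vertex 0.843 2.346 0.055
vertex 2.15 1.177 0.417
vertex 2.086 3.429 -0.929
endloop
endfacet
facet normal 0.647 0.564 -0.512
outer loop
vertex 3.392 2.26 -0.567
vertex 3.137 1.674 -1.535
vertex 2.086 3.429 -0.929
endloop
endfacet
facet normal 0.221 0.505 0.834
outer loop
vertex 2.086 3.429 -0.929
vertex 2.15 1.177 0.417
vertex 3.392 2.26 -0.567
endloop
endfacet
facet normal 0.730 -0.653 0.203
outer loop
vertex 3.392 2.26 -0.567
vertex 1.894 0.591 -0.551
vertex 3.137 1.674 -1.535
endloop
endfacet
facet normal 0.730 -0.653 0.202
outer loop
vertex 2.15 1.177 0.417
vertex 1.894 0.591 -0.551
vertex 3.392 2.26 -0.567
endloop
endfacet

endsolid


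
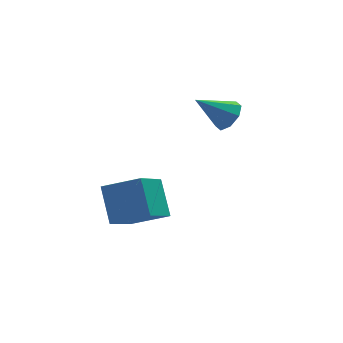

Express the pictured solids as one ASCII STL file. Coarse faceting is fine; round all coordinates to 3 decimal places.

solid 
facet normal -0.836 0.381 -0.395
outer loop
vertex -2.887 -1.457 -2.146
vertex -2.938 -0.231 -0.856
vertex -1.775 -0.204 -3.292
endloop
endfacet
facet normal 0.029 -0.688 -0.725
outer loop
vertex -0.362 -0.849 -2.624
vertex -2.887 -1.457 -2.146
vertex -1.775 -0.204 -3.292
endloop
endfacet
facet normal -0.836 0.382 -0.395
outer loop
vertex -1.775 -0.204 -3.292
vertex -2.938 -0.231 -0.856
vertex -1.825 1.021 -2.002
endloop
endfacet
facet normal 0.548 0.617 -0.565
outer loop
vertex -1.825 1.021 -2.002
vertex -0.362 -0.849 -2.624
vertex -1.775 -0.204 -3.292
endloop
endfacet
facet normal -0.548 -0.617 0.565
outer loop
vertex -2.887 -1.457 -2.146
vertex -1.525 -0.876 -0.188
vertex -2.938 -0.231 -0.856
endloop
endfacet
facet normal 0.029 -0.689 -0.725
outer loop
vertex -1.475 -2.101 -1.478
vertex -2.887 -1.457 -2.146
vertex -0.362 -0.849 -2.624
endloop
endfacet
facet normal -0.548 -0.617 0.565
outer loop
vertex -1.475 -2.101 -1.478
vertex -1.525 -0.876 -0.188
vertex -2.887 -1.457 -2.146
endloop
endfacet
facet normal -0.028 0.688 0.725
outer loop
vertex -2.938 -0.231 -0.856
vertex -1.525 -0.876 -0.188
vertex -1.825 1.021 -2.002
endloop
endfacet
facet normal 0.548 0.617 -0.565
outer loop
vertex -0.413 0.377 -1.334
vertex -0.362 -0.849 -2.624
vertex -1.825 1.021 -2.002
endloop
endfacet
facet normal -0.029 0.688 0.725
outer loop
vertex -1.825 1.021 -2.002
vertex -1.525 -0.876 -0.188
vertex -0.413 0.377 -1.334
endloop
endfacet
facet normal 0.836 -0.381 0.395
outer loop
vertex -0.413 0.377 -1.334
vertex -1.475 -2.101 -1.478
vertex -0.362 -0.849 -2.624
endloop
endfacet
facet normal 0.836 -0.381 0.394
outer loop
vertex -1.525 -0.876 -0.188
vertex -1.475 -2.101 -1.478
vertex -0.413 0.377 -1.334
endloop
endfacet
facet normal 0.774 -0.075 -0.629
outer loop
vertex 3.593 3.651 0.42
vertex 3.141 3.205 -0.083
vertex 3.288 3.996 0.004
endloop
endfacet
facet normal 0.065 0.791 0.609
outer loop
vertex 3.593 3.651 0.42
vertex 3.288 3.996 0.004
vertex 1.779 3.335 1.023
endloop
endfacet
facet normal 0.774 -0.075 -0.629
outer loop
vertex 3.288 3.996 0.004
vertex 3.141 3.205 -0.083
vertex 2.898 3.878 -0.462
endloop
endfacet
facet normal -0.362 0.930 0.067
outer loop
vertex 3.288 3.996 0.004
vertex 2.898 3.878 -0.462
vertex 1.779 3.335 1.023
endloop
endfacet
facet normal 0.774 -0.074 -0.628
outer loop
vertex 2.898 3.878 -0.462
vertex 3.141 3.205 -0.083
vertex 2.65 3.365 -0.707
endloop
endfacet
facet normal -0.755 0.542 -0.370
outer loop
vertex 2.898 3.878 -0.462
vertex 2.65 3.365 -0.707
vertex 1.779 3.335 1.023
endloop
endfacet
facet normal 0.774 -0.074 -0.628
outer loop
vertex 2.65 3.365 -0.707
vertex 3.141 3.205 -0.083
vertex 2.69 2.758 -0.586
endloop
endfacet
facet normal -0.882 -0.147 -0.447
outer loop
vertex 2.65 3.365 -0.707
vertex 2.69 2.758 -0.586
vertex 1.779 3.335 1.023
endloop
endfacet
facet normal 0.774 -0.074 -0.629
outer loop
vertex 2.69 2.758 -0.586
vertex 3.141 3.205 -0.083
vertex 2.994 2.413 -0.171
endloop
endfacet
facet normal -0.671 -0.732 -0.117
outer loop
vertex 2.69 2.758 -0.586
vertex 2.994 2.413 -0.171
vertex 1.779 3.335 1.023
endloop
endfacet
facet normal 0.774 -0.074 -0.629
outer loop
vertex 2.994 2.413 -0.171
vertex 3.141 3.205 -0.083
vertex 3.385 2.532 0.296
endloop
endfacet
facet normal -0.243 -0.872 0.426
outer loop
vertex 2.994 2.413 -0.171
vertex 3.385 2.532 0.296
vertex 1.779 3.335 1.023
endloop
endfacet
facet normal 0.775 -0.073 -0.628
outer loop
vertex 3.385 2.532 0.296
vertex 3.141 3.205 -0.083
vertex 3.632 3.044 0.541
endloop
endfacet
facet normal 0.148 -0.484 0.862
outer loop
vertex 3.385 2.532 0.296
vertex 3.632 3.044 0.541
vertex 1.779 3.335 1.023
endloop
endfacet
facet normal 0.774 -0.076 -0.629
outer loop
vertex 3.632 3.044 0.541
vertex 3.141 3.205 -0.083
vertex 3.593 3.651 0.42
endloop
endfacet
facet normal 0.276 0.205 0.939
outer loop
vertex 3.632 3.044 0.541
vertex 3.593 3.651 0.42
vertex 1.779 3.335 1.023
endloop
endfacet

endsolid


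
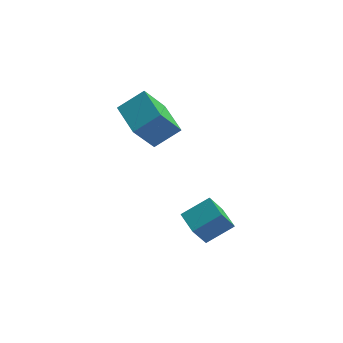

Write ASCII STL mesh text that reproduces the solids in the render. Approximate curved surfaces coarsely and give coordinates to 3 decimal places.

solid 
facet normal -0.836 -0.300 -0.459
outer loop
vertex -0.227 -5.05 -2.585
vertex -0.723 -3.989 -2.376
vertex 0.426 -4.431 -4.179
endloop
endfacet
facet normal 0.417 -0.892 -0.176
outer loop
vertex 1.763 -3.951 -3.444
vertex -0.227 -5.05 -2.585
vertex 0.426 -4.431 -4.179
endloop
endfacet
facet normal -0.836 -0.301 -0.459
outer loop
vertex 0.426 -4.431 -4.179
vertex -0.723 -3.989 -2.376
vertex -0.071 -3.37 -3.97
endloop
endfacet
facet normal 0.357 0.339 -0.871
outer loop
vertex -0.071 -3.37 -3.97
vertex 1.763 -3.951 -3.444
vertex 0.426 -4.431 -4.179
endloop
endfacet
facet normal -0.357 -0.338 0.871
outer loop
vertex -0.227 -5.05 -2.585
vertex 0.614 -3.509 -1.641
vertex -0.723 -3.989 -2.376
endloop
endfacet
facet normal 0.417 -0.892 -0.176
outer loop
vertex 1.111 -4.57 -1.85
vertex -0.227 -5.05 -2.585
vertex 1.763 -3.951 -3.444
endloop
endfacet
facet normal -0.357 -0.339 0.871
outer loop
vertex 1.111 -4.57 -1.85
vertex 0.614 -3.509 -1.641
vertex -0.227 -5.05 -2.585
endloop
endfacet
facet normal -0.417 0.892 0.176
outer loop
vertex -0.723 -3.989 -2.376
vertex 0.614 -3.509 -1.641
vertex -0.071 -3.37 -3.97
endloop
endfacet
facet normal 0.357 0.338 -0.871
outer loop
vertex 1.267 -2.89 -3.235
vertex 1.763 -3.951 -3.444
vertex -0.071 -3.37 -3.97
endloop
endfacet
facet normal -0.417 0.892 0.176
outer loop
vertex -0.071 -3.37 -3.97
vertex 0.614 -3.509 -1.641
vertex 1.267 -2.89 -3.235
endloop
endfacet
facet normal 0.836 0.301 0.459
outer loop
vertex 1.267 -2.89 -3.235
vertex 1.111 -4.57 -1.85
vertex 1.763 -3.951 -3.444
endloop
endfacet
facet normal 0.836 0.301 0.459
outer loop
vertex 0.614 -3.509 -1.641
vertex 1.111 -4.57 -1.85
vertex 1.267 -2.89 -3.235
endloop
endfacet
facet normal -0.455 -0.300 0.838
outer loop
vertex -1.562 -2.105 3.277
vertex -2.263 -0.418 3.501
vertex -2.818 -2.516 2.448
endloop
endfacet
facet normal 0.380 -0.917 -0.122
outer loop
vertex -1.857 -1.882 0.679
vertex -1.562 -2.105 3.277
vertex -2.818 -2.516 2.448
endloop
endfacet
facet normal -0.455 -0.300 0.838
outer loop
vertex -2.818 -2.516 2.448
vertex -2.263 -0.418 3.501
vertex -3.518 -0.829 2.672
endloop
endfacet
facet normal -0.805 -0.263 -0.532
outer loop
vertex -3.518 -0.829 2.672
vertex -1.857 -1.882 0.679
vertex -2.818 -2.516 2.448
endloop
endfacet
facet normal 0.805 0.264 0.532
outer loop
vertex -1.562 -2.105 3.277
vertex -1.302 0.216 1.732
vertex -2.263 -0.418 3.501
endloop
endfacet
facet normal 0.381 -0.917 -0.122
outer loop
vertex -0.602 -1.471 1.508
vertex -1.562 -2.105 3.277
vertex -1.857 -1.882 0.679
endloop
endfacet
facet normal 0.805 0.264 0.531
outer loop
vertex -0.602 -1.471 1.508
vertex -1.302 0.216 1.732
vertex -1.562 -2.105 3.277
endloop
endfacet
facet normal -0.381 0.917 0.122
outer loop
vertex -2.263 -0.418 3.501
vertex -1.302 0.216 1.732
vertex -3.518 -0.829 2.672
endloop
endfacet
facet normal -0.805 -0.264 -0.531
outer loop
vertex -2.558 -0.195 0.903
vertex -1.857 -1.882 0.679
vertex -3.518 -0.829 2.672
endloop
endfacet
facet normal -0.381 0.917 0.122
outer loop
vertex -3.518 -0.829 2.672
vertex -1.302 0.216 1.732
vertex -2.558 -0.195 0.903
endloop
endfacet
facet normal 0.455 0.300 -0.838
outer loop
vertex -2.558 -0.195 0.903
vertex -0.602 -1.471 1.508
vertex -1.857 -1.882 0.679
endloop
endfacet
facet normal 0.455 0.300 -0.838
outer loop
vertex -1.302 0.216 1.732
vertex -0.602 -1.471 1.508
vertex -2.558 -0.195 0.903
endloop
endfacet

endsolid
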